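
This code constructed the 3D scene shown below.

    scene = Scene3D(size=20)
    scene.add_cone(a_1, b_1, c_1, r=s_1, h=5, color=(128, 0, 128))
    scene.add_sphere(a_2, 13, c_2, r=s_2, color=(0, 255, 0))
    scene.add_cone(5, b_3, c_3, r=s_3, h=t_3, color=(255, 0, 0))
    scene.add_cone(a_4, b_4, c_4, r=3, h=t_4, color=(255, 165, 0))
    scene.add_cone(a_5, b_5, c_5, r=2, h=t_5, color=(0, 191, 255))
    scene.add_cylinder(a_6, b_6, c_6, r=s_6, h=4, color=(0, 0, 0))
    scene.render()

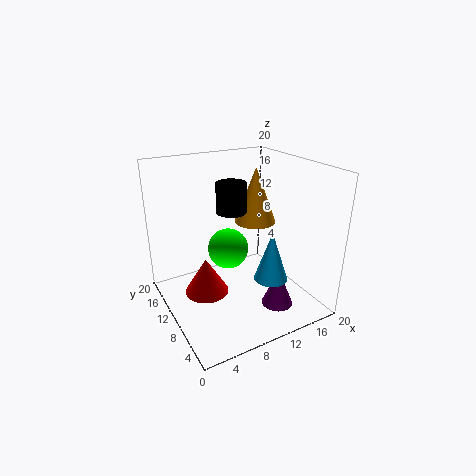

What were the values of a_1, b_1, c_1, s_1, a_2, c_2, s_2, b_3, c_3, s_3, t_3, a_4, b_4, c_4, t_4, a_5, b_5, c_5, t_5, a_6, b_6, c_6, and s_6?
a_1 = 12; b_1 = 3; c_1 = 3; s_1 = 2; a_2 = 10; c_2 = 7; s_2 = 3; b_3 = 10; c_3 = 3; s_3 = 3; t_3 = 5; a_4 = 14; b_4 = 12; c_4 = 11; t_4 = 8; a_5 = 10; b_5 = 2; c_5 = 8; t_5 = 6; a_6 = 9; b_6 = 10; c_6 = 14; s_6 = 2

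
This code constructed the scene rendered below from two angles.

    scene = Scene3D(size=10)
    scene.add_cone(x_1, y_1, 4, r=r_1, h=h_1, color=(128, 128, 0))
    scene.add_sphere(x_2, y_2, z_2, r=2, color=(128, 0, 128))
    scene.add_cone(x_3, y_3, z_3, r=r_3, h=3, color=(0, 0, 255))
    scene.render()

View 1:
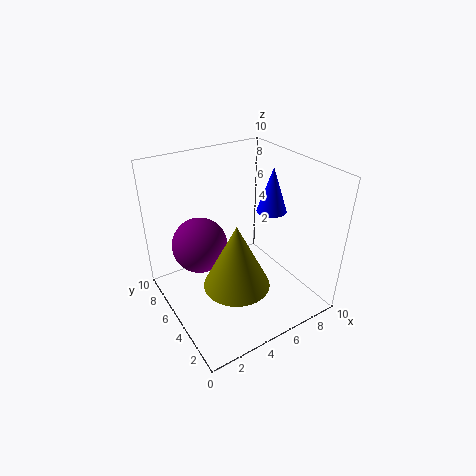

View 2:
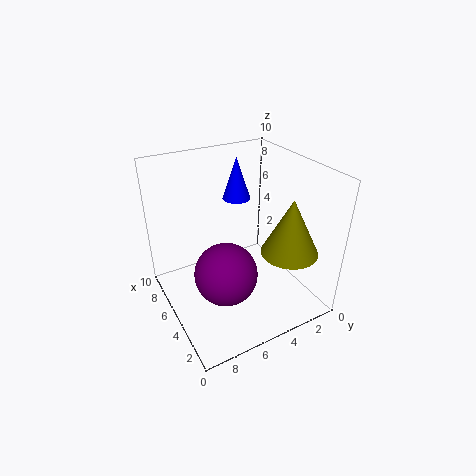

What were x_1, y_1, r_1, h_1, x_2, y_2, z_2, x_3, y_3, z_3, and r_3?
x_1 = 3, y_1 = 2, r_1 = 2, h_1 = 4, x_2 = 3, y_2 = 7, z_2 = 4, x_3 = 7, y_3 = 4, z_3 = 7, r_3 = 1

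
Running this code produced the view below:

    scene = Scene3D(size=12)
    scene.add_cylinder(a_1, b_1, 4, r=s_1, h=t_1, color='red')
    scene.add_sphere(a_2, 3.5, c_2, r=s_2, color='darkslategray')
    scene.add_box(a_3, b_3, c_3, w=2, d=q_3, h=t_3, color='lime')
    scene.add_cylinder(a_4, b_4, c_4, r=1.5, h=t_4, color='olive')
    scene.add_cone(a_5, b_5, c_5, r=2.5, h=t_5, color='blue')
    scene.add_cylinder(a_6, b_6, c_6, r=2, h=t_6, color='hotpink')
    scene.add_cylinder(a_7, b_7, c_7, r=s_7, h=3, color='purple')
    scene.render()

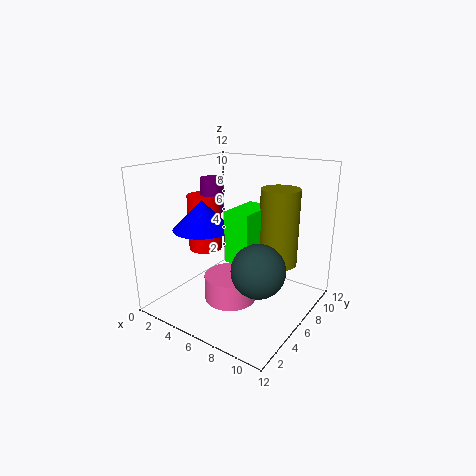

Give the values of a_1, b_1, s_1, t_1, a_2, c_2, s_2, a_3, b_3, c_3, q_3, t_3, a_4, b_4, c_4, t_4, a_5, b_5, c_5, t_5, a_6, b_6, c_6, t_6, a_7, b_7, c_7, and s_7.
a_1 = 2, b_1 = 6.5, s_1 = 1.5, t_1 = 5, a_2 = 9.5, c_2 = 5, s_2 = 2, a_3 = 6.5, b_3 = 3.5, c_3 = 5, q_3 = 3.5, t_3 = 4, a_4 = 9.5, b_4 = 6.5, c_4 = 4.5, t_4 = 6, a_5 = 3, b_5 = 5, c_5 = 6.5, t_5 = 2.5, a_6 = 7, b_6 = 3.5, c_6 = 2, t_6 = 2, a_7 = 2.5, b_7 = 7, c_7 = 7.5, s_7 = 1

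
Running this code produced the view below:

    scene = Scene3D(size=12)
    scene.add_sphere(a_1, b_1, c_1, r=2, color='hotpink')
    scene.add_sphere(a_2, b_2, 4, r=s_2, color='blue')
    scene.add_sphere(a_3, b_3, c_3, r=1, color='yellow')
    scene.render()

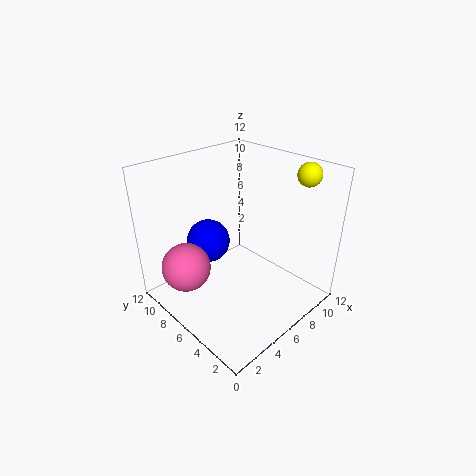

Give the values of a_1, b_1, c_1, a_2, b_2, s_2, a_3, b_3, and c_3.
a_1 = 2, b_1 = 8, c_1 = 4, a_2 = 6, b_2 = 10, s_2 = 2, a_3 = 11, b_3 = 3, c_3 = 11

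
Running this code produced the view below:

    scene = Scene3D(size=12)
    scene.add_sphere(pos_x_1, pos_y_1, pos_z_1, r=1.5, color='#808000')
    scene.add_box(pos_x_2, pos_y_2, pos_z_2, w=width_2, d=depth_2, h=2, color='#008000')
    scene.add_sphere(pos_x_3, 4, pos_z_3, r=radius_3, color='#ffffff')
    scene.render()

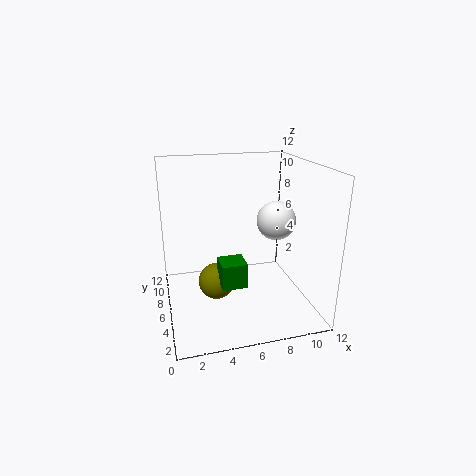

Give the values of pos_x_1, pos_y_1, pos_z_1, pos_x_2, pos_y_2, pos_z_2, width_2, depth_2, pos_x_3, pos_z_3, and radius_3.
pos_x_1 = 4
pos_y_1 = 5.5
pos_z_1 = 2.5
pos_x_2 = 4
pos_y_2 = 3
pos_z_2 = 3
width_2 = 2
depth_2 = 2
pos_x_3 = 8.5
pos_z_3 = 8
radius_3 = 1.5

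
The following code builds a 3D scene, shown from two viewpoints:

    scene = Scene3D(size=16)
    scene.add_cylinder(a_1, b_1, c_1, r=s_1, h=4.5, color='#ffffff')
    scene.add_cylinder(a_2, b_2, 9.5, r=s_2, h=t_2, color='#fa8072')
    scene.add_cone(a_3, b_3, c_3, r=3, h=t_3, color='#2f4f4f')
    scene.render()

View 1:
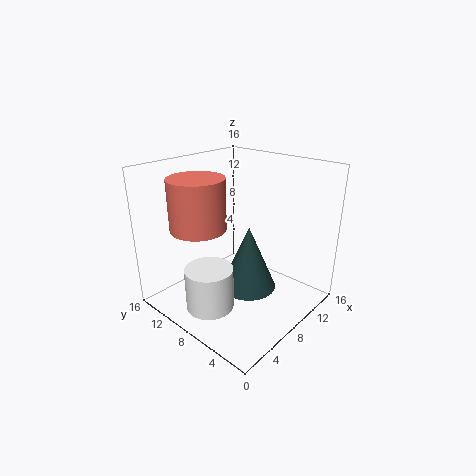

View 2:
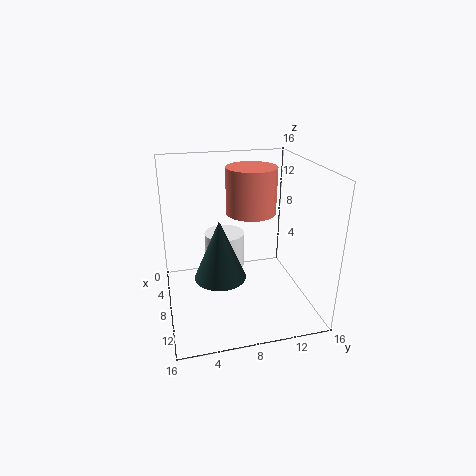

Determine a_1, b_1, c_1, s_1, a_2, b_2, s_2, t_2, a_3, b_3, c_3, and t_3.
a_1 = 3, b_1 = 7.5, c_1 = 2, s_1 = 2.5, a_2 = 4.5, b_2 = 10.5, s_2 = 3, t_2 = 5.5, a_3 = 7.5, b_3 = 6, c_3 = 3, t_3 = 7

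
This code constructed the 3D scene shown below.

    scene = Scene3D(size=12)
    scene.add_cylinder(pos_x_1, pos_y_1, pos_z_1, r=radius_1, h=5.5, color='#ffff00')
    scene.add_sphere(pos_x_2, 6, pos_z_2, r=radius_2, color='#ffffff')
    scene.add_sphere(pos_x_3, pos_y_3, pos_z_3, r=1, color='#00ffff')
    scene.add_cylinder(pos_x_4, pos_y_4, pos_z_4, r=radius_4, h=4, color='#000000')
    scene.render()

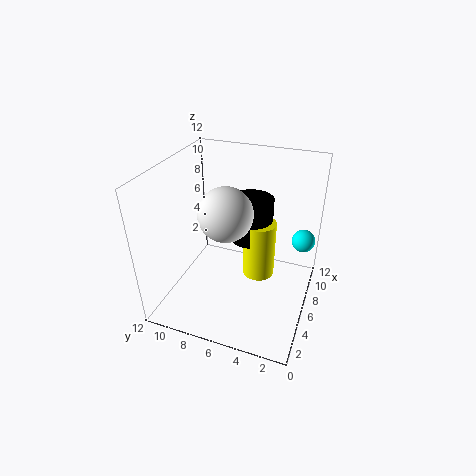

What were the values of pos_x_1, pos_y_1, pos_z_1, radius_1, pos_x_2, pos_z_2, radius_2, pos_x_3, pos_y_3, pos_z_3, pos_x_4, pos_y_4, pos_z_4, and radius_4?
pos_x_1 = 9
pos_y_1 = 5
pos_z_1 = 0.5
radius_1 = 1.5
pos_x_2 = 3.5
pos_z_2 = 9.5
radius_2 = 2
pos_x_3 = 9
pos_y_3 = 1
pos_z_3 = 5
pos_x_4 = 9.5
pos_y_4 = 6
pos_z_4 = 4
radius_4 = 2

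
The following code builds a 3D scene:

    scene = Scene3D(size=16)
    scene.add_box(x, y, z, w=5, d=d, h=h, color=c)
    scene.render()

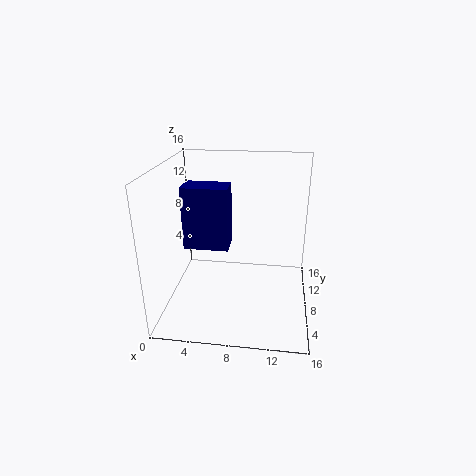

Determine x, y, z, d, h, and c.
x = 2
y = 7
z = 6.75
d = 3
h = 7
c = 'navy'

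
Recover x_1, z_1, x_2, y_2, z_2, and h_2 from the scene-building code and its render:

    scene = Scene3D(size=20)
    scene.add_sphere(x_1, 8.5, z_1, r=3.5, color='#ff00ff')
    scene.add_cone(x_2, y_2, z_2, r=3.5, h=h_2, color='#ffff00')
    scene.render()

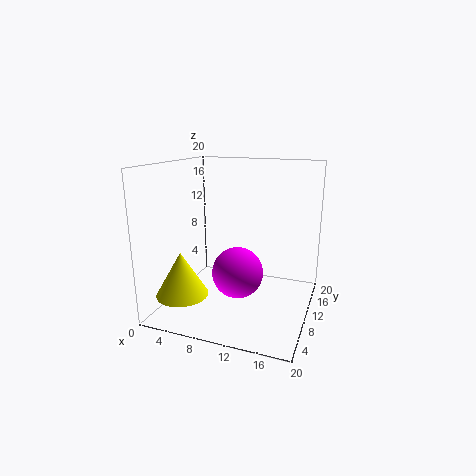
x_1 = 10.5
z_1 = 5.5
x_2 = 4
y_2 = 4.5
z_2 = 3
h_2 = 6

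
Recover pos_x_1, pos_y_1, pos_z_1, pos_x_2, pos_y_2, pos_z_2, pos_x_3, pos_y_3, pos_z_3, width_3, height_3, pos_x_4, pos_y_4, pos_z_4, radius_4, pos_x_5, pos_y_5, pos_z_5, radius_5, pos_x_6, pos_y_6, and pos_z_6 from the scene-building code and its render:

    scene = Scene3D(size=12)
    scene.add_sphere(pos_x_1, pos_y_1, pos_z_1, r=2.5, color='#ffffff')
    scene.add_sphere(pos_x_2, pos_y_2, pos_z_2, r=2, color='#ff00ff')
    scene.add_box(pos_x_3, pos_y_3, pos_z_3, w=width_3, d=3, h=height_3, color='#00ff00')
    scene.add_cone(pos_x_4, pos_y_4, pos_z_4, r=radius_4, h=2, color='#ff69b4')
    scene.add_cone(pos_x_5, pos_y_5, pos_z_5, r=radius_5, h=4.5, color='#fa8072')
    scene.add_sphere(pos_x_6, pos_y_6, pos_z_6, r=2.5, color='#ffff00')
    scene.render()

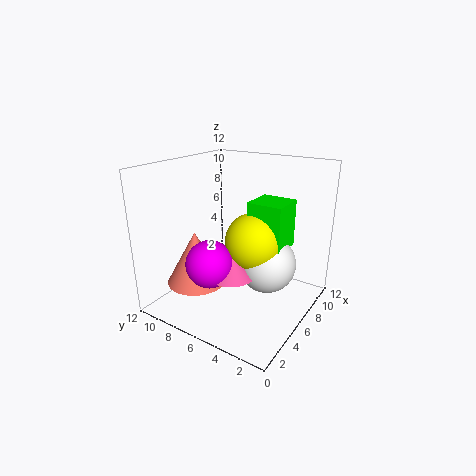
pos_x_1 = 7.5, pos_y_1 = 4, pos_z_1 = 3.5, pos_x_2 = 4, pos_y_2 = 7.5, pos_z_2 = 4, pos_x_3 = 6.5, pos_y_3 = 2.5, pos_z_3 = 5, width_3 = 3, height_3 = 4, pos_x_4 = 5, pos_y_4 = 6, pos_z_4 = 3, radius_4 = 2, pos_x_5 = 4, pos_y_5 = 9, pos_z_5 = 2, radius_5 = 2.5, pos_x_6 = 7, pos_y_6 = 5, pos_z_6 = 5.5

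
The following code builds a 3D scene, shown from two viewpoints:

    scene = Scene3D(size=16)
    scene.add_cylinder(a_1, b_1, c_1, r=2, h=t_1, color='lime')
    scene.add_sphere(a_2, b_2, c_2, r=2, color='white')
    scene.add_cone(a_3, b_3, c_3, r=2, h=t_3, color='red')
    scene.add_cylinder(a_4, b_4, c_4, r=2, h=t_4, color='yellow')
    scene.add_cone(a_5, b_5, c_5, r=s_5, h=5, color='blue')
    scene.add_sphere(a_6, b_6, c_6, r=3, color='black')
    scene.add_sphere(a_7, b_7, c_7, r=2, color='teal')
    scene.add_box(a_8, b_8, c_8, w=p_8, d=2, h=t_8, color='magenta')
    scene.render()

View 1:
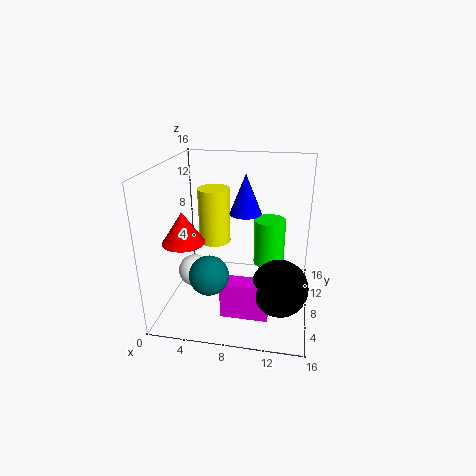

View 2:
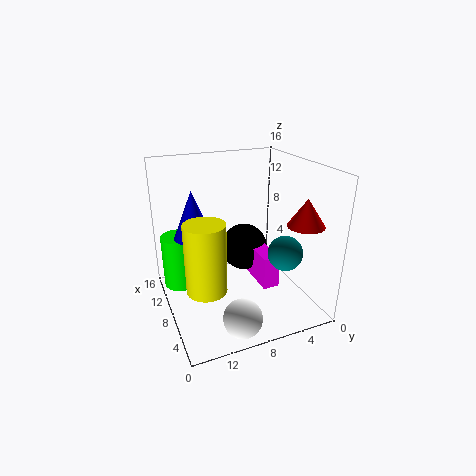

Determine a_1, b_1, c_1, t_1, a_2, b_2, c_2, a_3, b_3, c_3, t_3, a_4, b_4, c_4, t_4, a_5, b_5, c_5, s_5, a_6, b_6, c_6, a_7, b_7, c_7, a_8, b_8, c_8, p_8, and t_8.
a_1 = 11; b_1 = 14; c_1 = 2; t_1 = 6; a_2 = 2; b_2 = 10; c_2 = 2; a_3 = 4; b_3 = 2; c_3 = 10; t_3 = 3; a_4 = 4; b_4 = 13; c_4 = 5; t_4 = 7; a_5 = 8; b_5 = 13; c_5 = 9; s_5 = 2; a_6 = 13; b_6 = 5; c_6 = 4; a_7 = 6; b_7 = 3; c_7 = 6; a_8 = 7; b_8 = 3; c_8 = 1; p_8 = 5; t_8 = 4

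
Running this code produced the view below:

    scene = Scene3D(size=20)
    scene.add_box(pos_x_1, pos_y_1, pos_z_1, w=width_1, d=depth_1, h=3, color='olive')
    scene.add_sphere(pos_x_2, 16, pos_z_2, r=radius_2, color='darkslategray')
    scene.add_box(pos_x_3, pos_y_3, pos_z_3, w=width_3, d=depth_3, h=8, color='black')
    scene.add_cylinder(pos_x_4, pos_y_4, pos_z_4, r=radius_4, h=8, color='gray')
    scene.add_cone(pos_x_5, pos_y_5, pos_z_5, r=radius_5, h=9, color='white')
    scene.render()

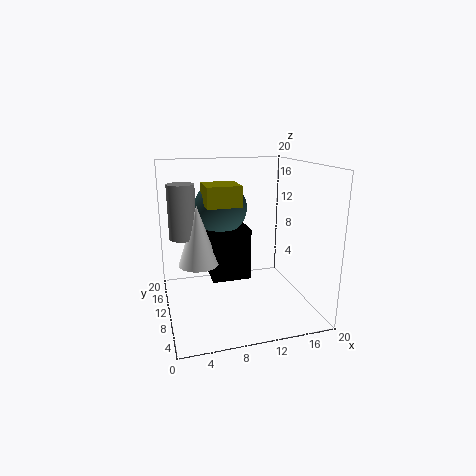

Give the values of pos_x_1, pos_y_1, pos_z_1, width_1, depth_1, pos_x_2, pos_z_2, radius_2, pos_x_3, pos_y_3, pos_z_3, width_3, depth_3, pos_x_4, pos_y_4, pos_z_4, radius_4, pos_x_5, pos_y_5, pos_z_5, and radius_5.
pos_x_1 = 6
pos_y_1 = 11
pos_z_1 = 14
width_1 = 5
depth_1 = 5
pos_x_2 = 9
pos_z_2 = 13
radius_2 = 4
pos_x_3 = 7
pos_y_3 = 13
pos_z_3 = 2
width_3 = 6
depth_3 = 5
pos_x_4 = 3
pos_y_4 = 15
pos_z_4 = 9
radius_4 = 2
pos_x_5 = 5
pos_y_5 = 14
pos_z_5 = 5
radius_5 = 3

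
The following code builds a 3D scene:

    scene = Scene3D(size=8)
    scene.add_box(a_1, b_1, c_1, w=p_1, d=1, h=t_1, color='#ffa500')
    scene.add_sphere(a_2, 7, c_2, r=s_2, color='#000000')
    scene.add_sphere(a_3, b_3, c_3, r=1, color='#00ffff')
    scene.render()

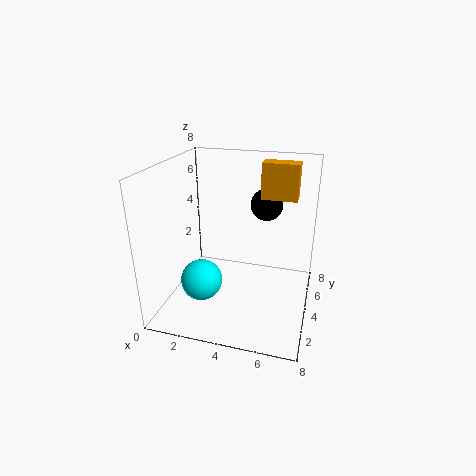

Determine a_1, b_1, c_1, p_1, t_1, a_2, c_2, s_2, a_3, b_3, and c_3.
a_1 = 5, b_1 = 5, c_1 = 6, p_1 = 2, t_1 = 2, a_2 = 5, c_2 = 5, s_2 = 1, a_3 = 3, b_3 = 1, c_3 = 3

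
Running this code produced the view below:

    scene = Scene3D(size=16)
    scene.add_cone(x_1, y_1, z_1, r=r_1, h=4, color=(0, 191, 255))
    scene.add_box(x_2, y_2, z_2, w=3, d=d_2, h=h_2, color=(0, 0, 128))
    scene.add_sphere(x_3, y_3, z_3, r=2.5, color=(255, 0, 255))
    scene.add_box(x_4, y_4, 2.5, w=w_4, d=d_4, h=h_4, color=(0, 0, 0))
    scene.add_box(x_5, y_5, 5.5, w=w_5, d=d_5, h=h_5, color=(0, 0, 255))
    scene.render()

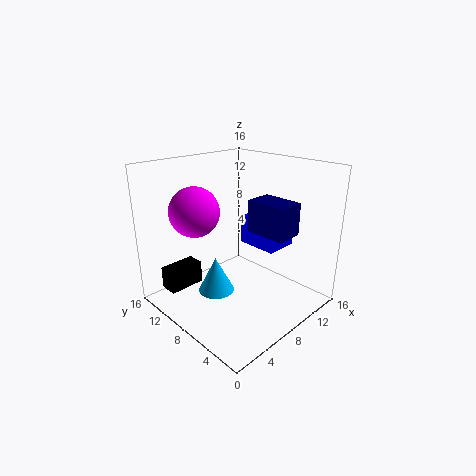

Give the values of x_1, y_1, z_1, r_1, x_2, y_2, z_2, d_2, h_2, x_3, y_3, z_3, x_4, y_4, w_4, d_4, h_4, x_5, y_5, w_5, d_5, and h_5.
x_1 = 5.5
y_1 = 9
z_1 = 2
r_1 = 2
x_2 = 8.5
y_2 = 2.5
z_2 = 9
d_2 = 4.5
h_2 = 3.5
x_3 = 3
y_3 = 9
z_3 = 12
x_4 = 1
y_4 = 11
w_4 = 4
d_4 = 2
h_4 = 2.5
x_5 = 11.5
y_5 = 6
w_5 = 4
d_5 = 5
h_5 = 3.5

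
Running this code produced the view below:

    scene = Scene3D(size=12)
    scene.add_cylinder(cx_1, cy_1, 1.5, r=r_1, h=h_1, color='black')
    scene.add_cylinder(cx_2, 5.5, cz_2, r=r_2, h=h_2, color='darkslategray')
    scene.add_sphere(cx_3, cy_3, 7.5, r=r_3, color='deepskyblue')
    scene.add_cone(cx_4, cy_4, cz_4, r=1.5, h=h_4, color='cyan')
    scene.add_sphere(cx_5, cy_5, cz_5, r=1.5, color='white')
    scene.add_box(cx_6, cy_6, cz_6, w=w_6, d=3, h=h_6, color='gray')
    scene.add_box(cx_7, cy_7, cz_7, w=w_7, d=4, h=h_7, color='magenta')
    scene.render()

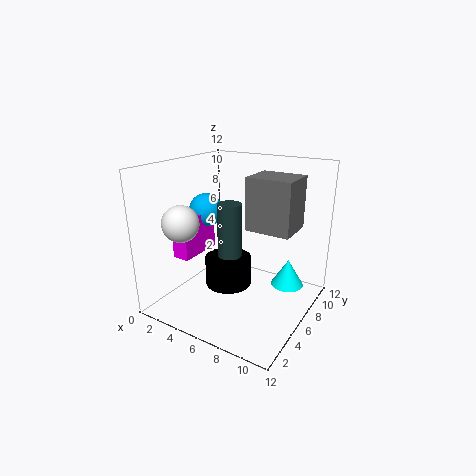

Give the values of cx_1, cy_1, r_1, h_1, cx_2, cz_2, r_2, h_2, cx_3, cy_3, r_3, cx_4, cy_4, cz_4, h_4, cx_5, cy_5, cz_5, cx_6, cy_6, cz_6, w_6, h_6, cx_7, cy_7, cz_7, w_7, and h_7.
cx_1 = 5, cy_1 = 6, r_1 = 2, h_1 = 2.5, cx_2 = 5.5, cz_2 = 4.5, r_2 = 1, h_2 = 4.5, cx_3 = 2, cy_3 = 7, r_3 = 1.5, cx_4 = 9, cy_4 = 10, cz_4 = 0.5, h_4 = 2.5, cx_5 = 2.5, cy_5 = 3, cz_5 = 7.5, cx_6 = 7.5, cy_6 = 4.5, cz_6 = 7.5, w_6 = 3.5, h_6 = 4, cx_7 = 1, cy_7 = 3.5, cz_7 = 4, w_7 = 1.5, h_7 = 3.5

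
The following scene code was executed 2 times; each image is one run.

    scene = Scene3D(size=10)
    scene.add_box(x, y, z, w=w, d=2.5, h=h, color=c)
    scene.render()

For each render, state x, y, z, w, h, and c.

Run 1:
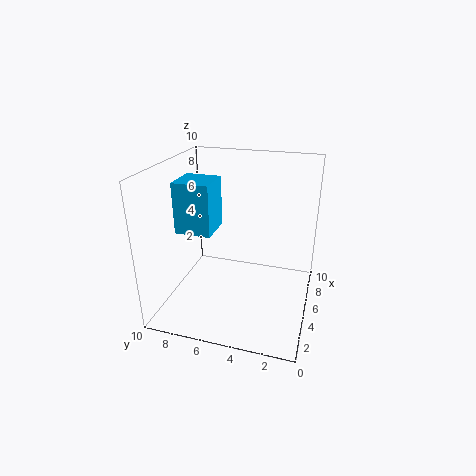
x = 3.5
y = 6.5
z = 5.5
w = 2.5
h = 3.5
c = 'deepskyblue'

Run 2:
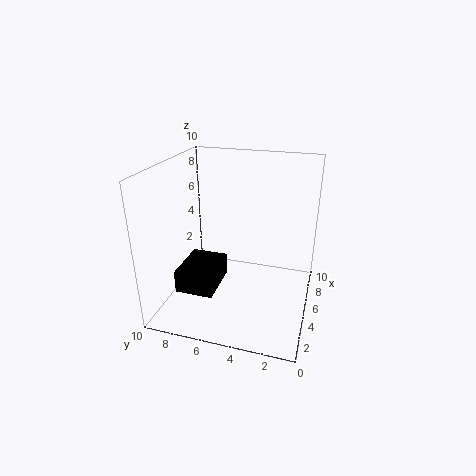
x = 1.5
y = 5.75
z = 2.25
w = 3.25
h = 1.5
c = 'black'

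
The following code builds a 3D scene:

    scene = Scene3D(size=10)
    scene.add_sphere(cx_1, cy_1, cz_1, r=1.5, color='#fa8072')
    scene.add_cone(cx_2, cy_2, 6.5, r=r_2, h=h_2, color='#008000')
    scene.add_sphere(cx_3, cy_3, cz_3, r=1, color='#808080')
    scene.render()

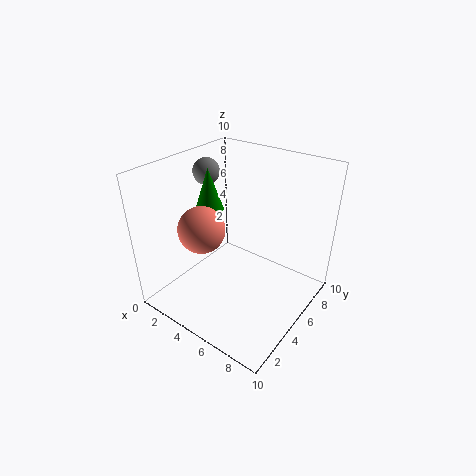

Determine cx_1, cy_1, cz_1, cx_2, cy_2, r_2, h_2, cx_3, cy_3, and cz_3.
cx_1 = 4
cy_1 = 2.5
cz_1 = 6.5
cx_2 = 2.5
cy_2 = 5
r_2 = 1
h_2 = 3
cx_3 = 1
cy_3 = 6.5
cz_3 = 8.5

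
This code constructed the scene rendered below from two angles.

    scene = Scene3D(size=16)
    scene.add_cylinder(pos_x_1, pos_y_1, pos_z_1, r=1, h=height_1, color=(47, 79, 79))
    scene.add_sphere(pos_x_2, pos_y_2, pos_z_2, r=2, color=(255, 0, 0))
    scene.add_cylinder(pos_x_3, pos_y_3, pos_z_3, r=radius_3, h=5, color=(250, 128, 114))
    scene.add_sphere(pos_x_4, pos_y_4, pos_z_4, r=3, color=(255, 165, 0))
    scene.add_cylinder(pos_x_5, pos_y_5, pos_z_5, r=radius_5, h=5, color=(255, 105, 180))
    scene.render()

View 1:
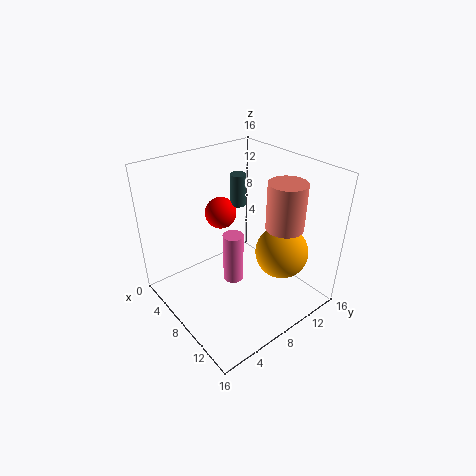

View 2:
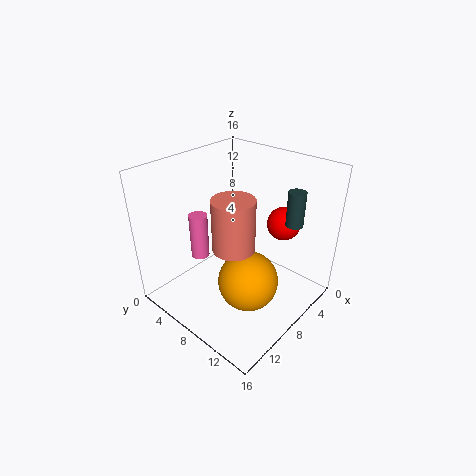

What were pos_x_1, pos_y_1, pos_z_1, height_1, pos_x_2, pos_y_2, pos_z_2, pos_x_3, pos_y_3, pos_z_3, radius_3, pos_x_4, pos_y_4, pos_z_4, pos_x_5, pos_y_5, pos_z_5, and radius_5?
pos_x_1 = 3
pos_y_1 = 12
pos_z_1 = 9
height_1 = 4
pos_x_2 = 2
pos_y_2 = 10
pos_z_2 = 8
pos_x_3 = 12
pos_y_3 = 11
pos_z_3 = 10
radius_3 = 2
pos_x_4 = 11
pos_y_4 = 12
pos_z_4 = 6
pos_x_5 = 11
pos_y_5 = 5
pos_z_5 = 6
radius_5 = 1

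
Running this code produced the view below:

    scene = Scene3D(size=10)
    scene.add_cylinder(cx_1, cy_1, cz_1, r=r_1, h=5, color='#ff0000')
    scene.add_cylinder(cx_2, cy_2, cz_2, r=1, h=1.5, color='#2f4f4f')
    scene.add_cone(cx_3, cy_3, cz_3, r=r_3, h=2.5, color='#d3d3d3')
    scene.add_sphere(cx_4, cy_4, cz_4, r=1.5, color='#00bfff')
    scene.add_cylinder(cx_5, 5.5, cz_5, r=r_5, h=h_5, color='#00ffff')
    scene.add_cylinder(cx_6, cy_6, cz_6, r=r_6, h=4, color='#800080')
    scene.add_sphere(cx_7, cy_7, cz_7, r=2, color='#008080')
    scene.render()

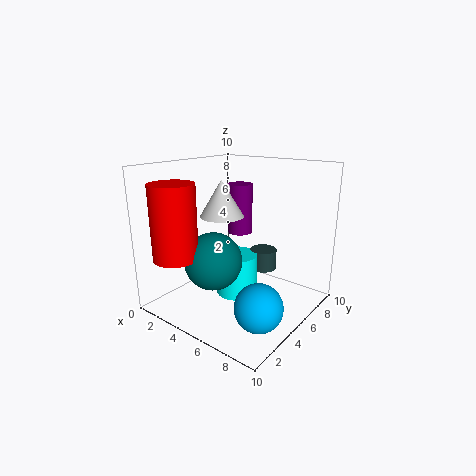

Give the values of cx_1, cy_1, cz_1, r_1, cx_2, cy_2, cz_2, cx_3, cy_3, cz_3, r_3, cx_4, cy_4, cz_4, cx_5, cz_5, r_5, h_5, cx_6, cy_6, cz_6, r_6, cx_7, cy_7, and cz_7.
cx_1 = 2.5; cy_1 = 1.5; cz_1 = 4; r_1 = 1.5; cx_2 = 5.5; cy_2 = 7.5; cz_2 = 2; cx_3 = 4; cy_3 = 4.5; cz_3 = 6.5; r_3 = 1.5; cx_4 = 8.5; cy_4 = 2.5; cz_4 = 2; cx_5 = 4.5; cz_5 = 0.5; r_5 = 1.5; h_5 = 3; cx_6 = 2.5; cy_6 = 8.5; cz_6 = 4; r_6 = 1; cx_7 = 4; cy_7 = 3.5; cz_7 = 3.5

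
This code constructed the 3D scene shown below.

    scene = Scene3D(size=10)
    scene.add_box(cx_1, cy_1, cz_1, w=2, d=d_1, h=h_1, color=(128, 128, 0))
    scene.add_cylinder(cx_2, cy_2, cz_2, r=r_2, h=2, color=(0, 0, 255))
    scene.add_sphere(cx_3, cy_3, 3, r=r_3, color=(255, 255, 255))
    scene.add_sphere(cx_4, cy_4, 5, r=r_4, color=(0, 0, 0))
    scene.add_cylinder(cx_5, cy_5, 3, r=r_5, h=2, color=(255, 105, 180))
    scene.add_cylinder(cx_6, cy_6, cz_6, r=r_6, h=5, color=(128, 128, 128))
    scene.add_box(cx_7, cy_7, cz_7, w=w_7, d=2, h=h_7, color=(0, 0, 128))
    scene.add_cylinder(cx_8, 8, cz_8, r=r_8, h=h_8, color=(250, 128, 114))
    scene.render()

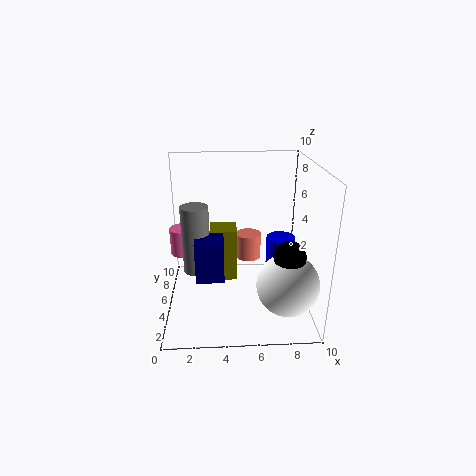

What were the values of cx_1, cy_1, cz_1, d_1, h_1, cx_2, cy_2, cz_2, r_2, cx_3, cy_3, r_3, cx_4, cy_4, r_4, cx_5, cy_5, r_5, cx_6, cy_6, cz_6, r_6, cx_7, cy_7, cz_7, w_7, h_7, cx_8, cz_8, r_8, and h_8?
cx_1 = 3, cy_1 = 6, cz_1 = 1, d_1 = 2, h_1 = 4, cx_2 = 8, cy_2 = 5, cz_2 = 3, r_2 = 1, cx_3 = 8, cy_3 = 2, r_3 = 2, cx_4 = 8, cy_4 = 2, r_4 = 1, cx_5 = 1, cy_5 = 7, r_5 = 1, cx_6 = 2, cy_6 = 6, cz_6 = 2, r_6 = 1, cx_7 = 2, cy_7 = 4, cz_7 = 2, w_7 = 2, h_7 = 3, cx_8 = 6, cz_8 = 2, r_8 = 1, h_8 = 2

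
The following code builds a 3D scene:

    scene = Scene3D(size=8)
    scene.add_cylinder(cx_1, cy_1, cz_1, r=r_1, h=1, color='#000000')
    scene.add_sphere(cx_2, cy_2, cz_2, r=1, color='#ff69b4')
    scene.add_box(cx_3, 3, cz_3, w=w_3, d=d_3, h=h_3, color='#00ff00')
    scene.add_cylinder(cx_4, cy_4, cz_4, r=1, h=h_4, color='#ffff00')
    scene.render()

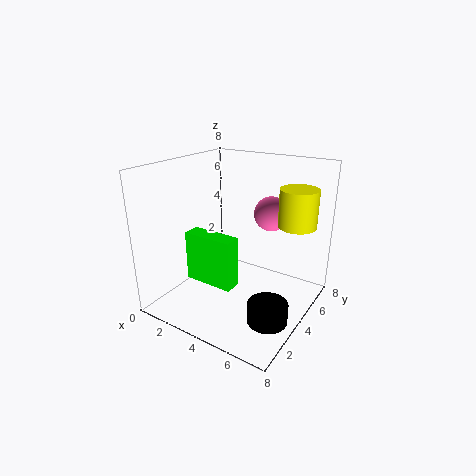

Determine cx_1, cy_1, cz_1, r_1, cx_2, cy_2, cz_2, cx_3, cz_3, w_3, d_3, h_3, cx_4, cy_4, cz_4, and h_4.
cx_1 = 7; cy_1 = 2; cz_1 = 1; r_1 = 1; cx_2 = 5; cy_2 = 6; cz_2 = 5; cx_3 = 1; cz_3 = 1; w_3 = 3; d_3 = 1; h_3 = 3; cx_4 = 7; cy_4 = 5; cz_4 = 5; h_4 = 2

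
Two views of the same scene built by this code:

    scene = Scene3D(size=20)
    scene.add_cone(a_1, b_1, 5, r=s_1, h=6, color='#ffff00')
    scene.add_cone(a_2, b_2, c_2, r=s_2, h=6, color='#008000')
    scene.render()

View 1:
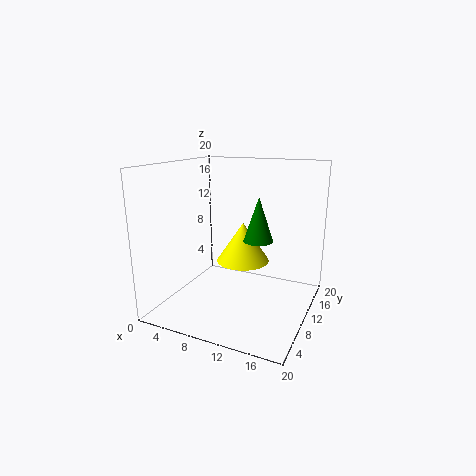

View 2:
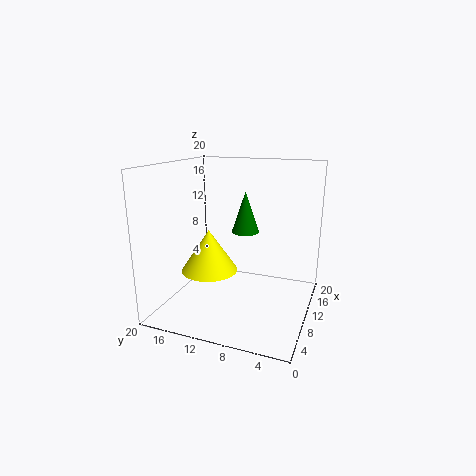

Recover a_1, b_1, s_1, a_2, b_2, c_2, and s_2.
a_1 = 9, b_1 = 14, s_1 = 4, a_2 = 13, b_2 = 10, c_2 = 10, s_2 = 2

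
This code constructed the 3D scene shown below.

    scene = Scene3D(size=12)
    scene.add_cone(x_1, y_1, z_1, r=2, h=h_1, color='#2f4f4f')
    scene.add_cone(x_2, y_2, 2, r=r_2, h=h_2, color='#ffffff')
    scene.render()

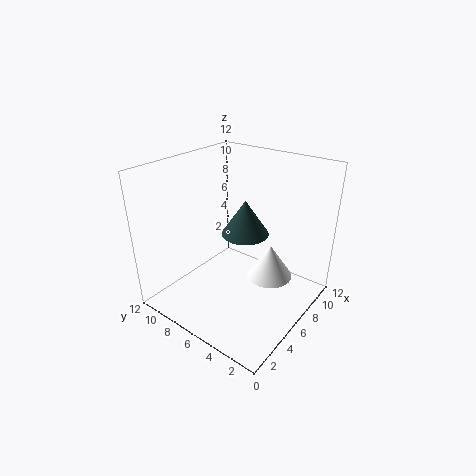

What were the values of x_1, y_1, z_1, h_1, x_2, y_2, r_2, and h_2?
x_1 = 7, y_1 = 6, z_1 = 6, h_1 = 3, x_2 = 8, y_2 = 4, r_2 = 2, h_2 = 3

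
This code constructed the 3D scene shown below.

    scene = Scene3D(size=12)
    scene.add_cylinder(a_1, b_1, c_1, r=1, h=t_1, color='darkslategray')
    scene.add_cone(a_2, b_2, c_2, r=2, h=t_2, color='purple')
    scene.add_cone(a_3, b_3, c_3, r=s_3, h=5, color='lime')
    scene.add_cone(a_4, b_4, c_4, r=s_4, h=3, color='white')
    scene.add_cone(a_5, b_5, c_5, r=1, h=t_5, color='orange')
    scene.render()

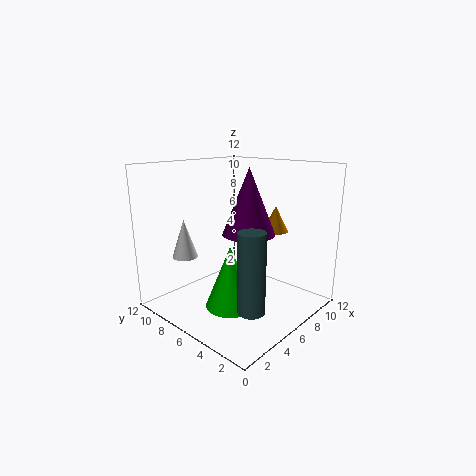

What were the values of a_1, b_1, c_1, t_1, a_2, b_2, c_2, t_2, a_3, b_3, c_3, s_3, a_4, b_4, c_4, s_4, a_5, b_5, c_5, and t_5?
a_1 = 3
b_1 = 2
c_1 = 2
t_1 = 6
a_2 = 5
b_2 = 4
c_2 = 7
t_2 = 5
a_3 = 4
b_3 = 5
c_3 = 1
s_3 = 2
a_4 = 2
b_4 = 8
c_4 = 5
s_4 = 1
a_5 = 7
b_5 = 3
c_5 = 7
t_5 = 2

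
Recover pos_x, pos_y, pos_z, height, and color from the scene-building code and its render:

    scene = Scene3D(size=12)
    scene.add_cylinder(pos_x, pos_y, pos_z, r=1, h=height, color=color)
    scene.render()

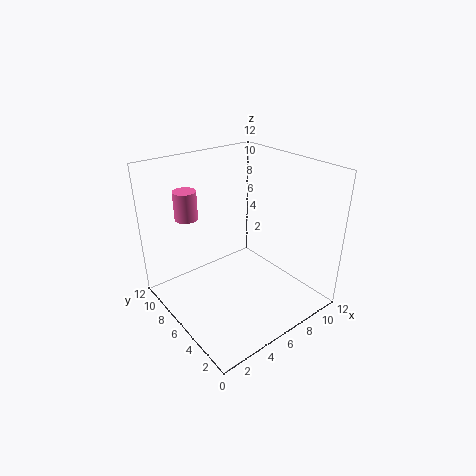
pos_x = 3.5; pos_y = 10; pos_z = 7; height = 2.5; color = 'hotpink'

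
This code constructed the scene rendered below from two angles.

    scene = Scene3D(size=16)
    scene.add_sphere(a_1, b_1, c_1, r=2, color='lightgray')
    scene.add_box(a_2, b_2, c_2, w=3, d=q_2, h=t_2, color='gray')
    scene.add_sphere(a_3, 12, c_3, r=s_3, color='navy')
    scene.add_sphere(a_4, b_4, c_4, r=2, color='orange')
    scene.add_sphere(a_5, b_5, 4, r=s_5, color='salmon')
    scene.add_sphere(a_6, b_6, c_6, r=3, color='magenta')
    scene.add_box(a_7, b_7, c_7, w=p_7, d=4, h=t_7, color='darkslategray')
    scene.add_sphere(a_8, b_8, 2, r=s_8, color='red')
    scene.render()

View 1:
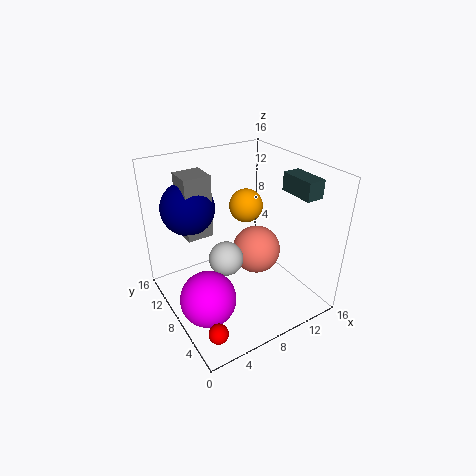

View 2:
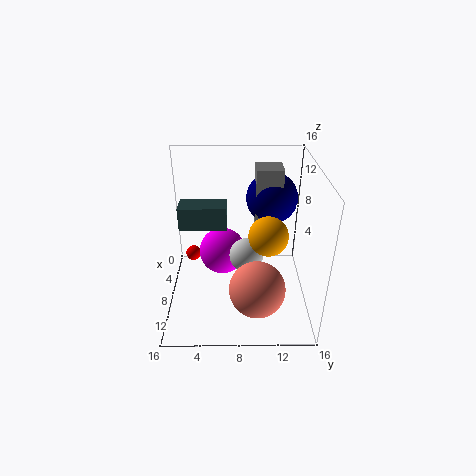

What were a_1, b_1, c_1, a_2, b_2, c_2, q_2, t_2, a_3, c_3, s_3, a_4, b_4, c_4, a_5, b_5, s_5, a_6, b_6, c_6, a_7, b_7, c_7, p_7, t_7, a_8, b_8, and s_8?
a_1 = 7; b_1 = 9; c_1 = 5; a_2 = 3; b_2 = 10; c_2 = 8; q_2 = 3; t_2 = 7; a_3 = 4; c_3 = 11; s_3 = 3; a_4 = 11; b_4 = 11; c_4 = 10; a_5 = 12; b_5 = 10; s_5 = 3; a_6 = 3; b_6 = 6; c_6 = 3; a_7 = 13; b_7 = 3; c_7 = 13; p_7 = 2; t_7 = 2; a_8 = 2; b_8 = 2; s_8 = 1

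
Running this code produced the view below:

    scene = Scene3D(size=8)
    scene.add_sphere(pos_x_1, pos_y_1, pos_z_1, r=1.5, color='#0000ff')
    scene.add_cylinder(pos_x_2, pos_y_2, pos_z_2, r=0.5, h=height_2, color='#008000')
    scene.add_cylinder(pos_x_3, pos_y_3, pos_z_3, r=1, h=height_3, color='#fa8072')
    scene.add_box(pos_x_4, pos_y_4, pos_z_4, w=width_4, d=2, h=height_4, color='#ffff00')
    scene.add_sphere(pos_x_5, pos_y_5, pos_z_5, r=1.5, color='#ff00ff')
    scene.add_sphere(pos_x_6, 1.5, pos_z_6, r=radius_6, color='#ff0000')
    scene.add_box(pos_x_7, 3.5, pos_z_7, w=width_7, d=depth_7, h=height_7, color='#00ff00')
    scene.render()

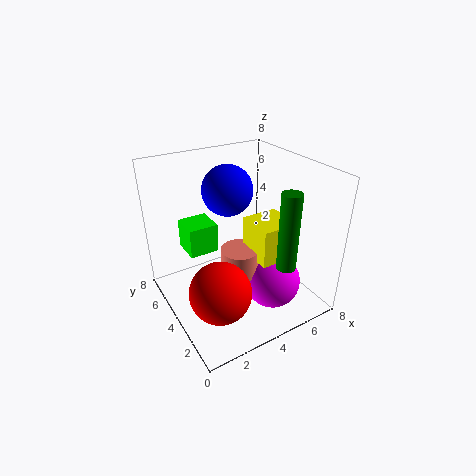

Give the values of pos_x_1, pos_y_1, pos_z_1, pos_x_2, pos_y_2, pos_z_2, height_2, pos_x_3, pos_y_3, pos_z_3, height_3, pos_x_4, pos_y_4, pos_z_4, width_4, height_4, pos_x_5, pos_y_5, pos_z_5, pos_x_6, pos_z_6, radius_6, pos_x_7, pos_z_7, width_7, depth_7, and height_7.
pos_x_1 = 4.5; pos_y_1 = 6; pos_z_1 = 6; pos_x_2 = 5; pos_y_2 = 1; pos_z_2 = 3.5; height_2 = 4; pos_x_3 = 3.5; pos_y_3 = 3; pos_z_3 = 2.5; height_3 = 1.5; pos_x_4 = 4; pos_y_4 = 1.5; pos_z_4 = 3.5; width_4 = 2; height_4 = 2; pos_x_5 = 5; pos_y_5 = 2; pos_z_5 = 2; pos_x_6 = 1.5; pos_z_6 = 3; radius_6 = 1.5; pos_x_7 = 1; pos_z_7 = 4; width_7 = 1.5; depth_7 = 1.5; height_7 = 1.5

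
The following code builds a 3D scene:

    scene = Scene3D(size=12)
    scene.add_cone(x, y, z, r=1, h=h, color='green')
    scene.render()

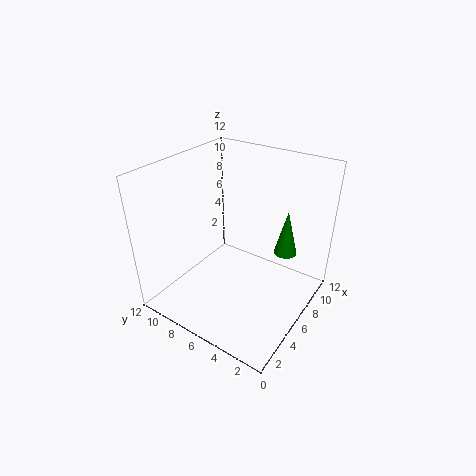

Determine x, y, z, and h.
x = 9, y = 3, z = 4, h = 4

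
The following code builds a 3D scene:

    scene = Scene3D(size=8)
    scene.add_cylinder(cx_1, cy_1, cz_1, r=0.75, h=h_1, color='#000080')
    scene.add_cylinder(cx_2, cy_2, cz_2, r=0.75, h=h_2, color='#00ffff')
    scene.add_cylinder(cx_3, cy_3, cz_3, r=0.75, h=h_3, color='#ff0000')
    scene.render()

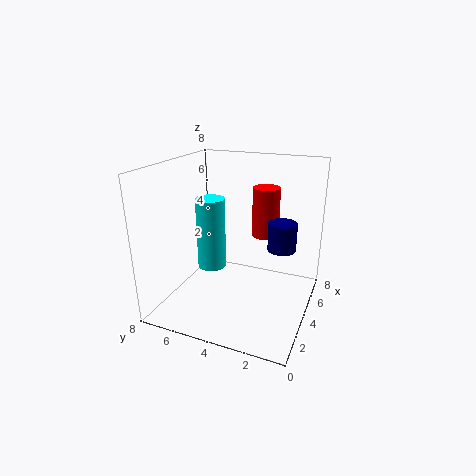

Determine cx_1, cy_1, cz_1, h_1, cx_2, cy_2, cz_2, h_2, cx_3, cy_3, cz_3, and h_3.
cx_1 = 4, cy_1 = 1.5, cz_1 = 3.75, h_1 = 1.5, cx_2 = 2.75, cy_2 = 5, cz_2 = 2.75, h_2 = 3.75, cx_3 = 5, cy_3 = 2.75, cz_3 = 4, h_3 = 2.75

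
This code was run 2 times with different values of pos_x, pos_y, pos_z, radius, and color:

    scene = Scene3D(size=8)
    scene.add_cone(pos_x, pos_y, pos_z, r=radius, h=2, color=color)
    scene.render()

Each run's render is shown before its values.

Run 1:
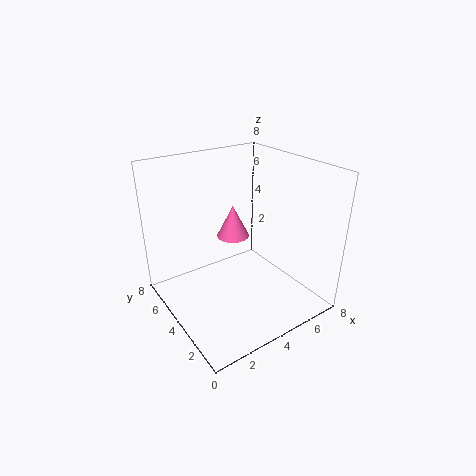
pos_x = 5
pos_y = 6
pos_z = 3
radius = 1
color = 'hotpink'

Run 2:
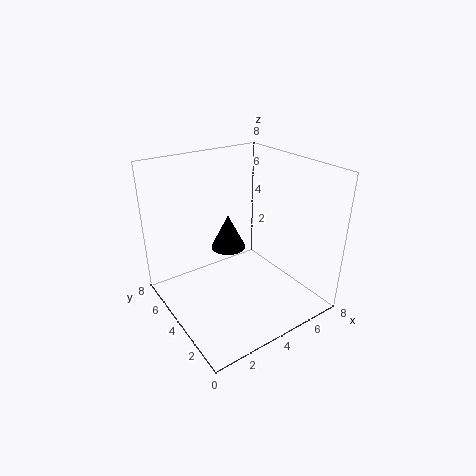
pos_x = 4
pos_y = 5
pos_z = 3
radius = 1
color = 'black'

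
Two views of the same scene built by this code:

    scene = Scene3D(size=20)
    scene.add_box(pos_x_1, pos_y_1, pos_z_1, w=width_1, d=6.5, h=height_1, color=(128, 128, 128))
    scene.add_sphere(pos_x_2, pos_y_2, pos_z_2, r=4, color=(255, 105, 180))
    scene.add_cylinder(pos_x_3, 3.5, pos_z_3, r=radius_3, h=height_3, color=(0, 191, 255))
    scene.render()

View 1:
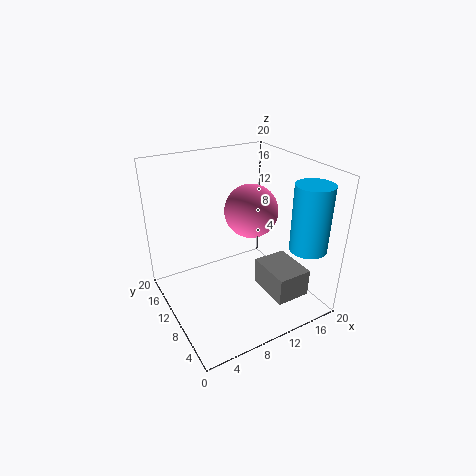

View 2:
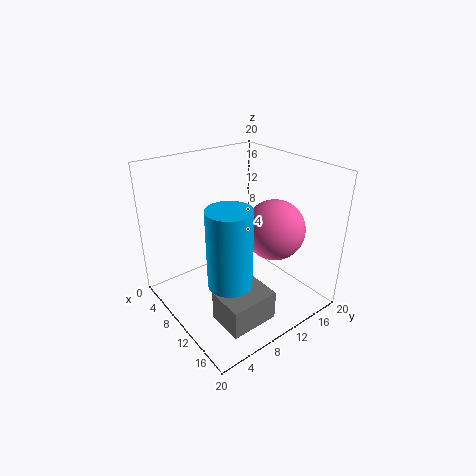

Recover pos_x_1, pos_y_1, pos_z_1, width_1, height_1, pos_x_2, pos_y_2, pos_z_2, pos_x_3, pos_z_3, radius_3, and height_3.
pos_x_1 = 13, pos_y_1 = 3.5, pos_z_1 = 1.5, width_1 = 5, height_1 = 4, pos_x_2 = 14, pos_y_2 = 13, pos_z_2 = 12, pos_x_3 = 17, pos_z_3 = 9.5, radius_3 = 2.5, height_3 = 9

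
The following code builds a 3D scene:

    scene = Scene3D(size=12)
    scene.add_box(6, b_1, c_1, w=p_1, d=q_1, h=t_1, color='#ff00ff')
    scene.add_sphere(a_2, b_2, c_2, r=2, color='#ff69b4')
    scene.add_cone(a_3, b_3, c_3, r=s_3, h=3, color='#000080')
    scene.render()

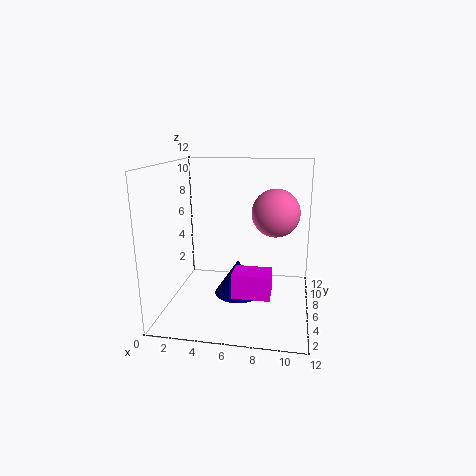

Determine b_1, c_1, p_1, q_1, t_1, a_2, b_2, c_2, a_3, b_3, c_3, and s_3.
b_1 = 3
c_1 = 2
p_1 = 3
q_1 = 2
t_1 = 2
a_2 = 9
b_2 = 7
c_2 = 8
a_3 = 6
b_3 = 6
c_3 = 1
s_3 = 2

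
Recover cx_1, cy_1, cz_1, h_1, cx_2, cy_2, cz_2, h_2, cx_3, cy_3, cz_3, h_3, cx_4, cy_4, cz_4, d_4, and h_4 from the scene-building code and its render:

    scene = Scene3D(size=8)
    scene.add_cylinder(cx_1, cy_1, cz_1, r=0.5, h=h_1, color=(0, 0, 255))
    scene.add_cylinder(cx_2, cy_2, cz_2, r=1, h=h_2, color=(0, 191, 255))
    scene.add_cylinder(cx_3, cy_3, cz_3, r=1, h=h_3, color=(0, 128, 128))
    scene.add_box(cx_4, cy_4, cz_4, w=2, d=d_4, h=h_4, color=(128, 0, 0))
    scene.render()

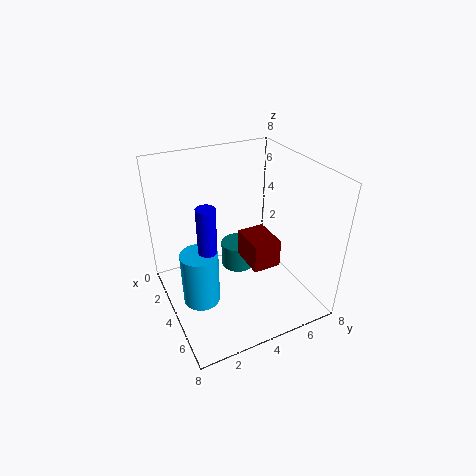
cx_1 = 4.5; cy_1 = 2; cz_1 = 3; h_1 = 3.5; cx_2 = 4.5; cy_2 = 1.5; cz_2 = 1; h_2 = 3; cx_3 = 3; cy_3 = 4.5; cz_3 = 1.5; h_3 = 1.5; cx_4 = 4; cy_4 = 4; cz_4 = 3; d_4 = 1.5; h_4 = 1.5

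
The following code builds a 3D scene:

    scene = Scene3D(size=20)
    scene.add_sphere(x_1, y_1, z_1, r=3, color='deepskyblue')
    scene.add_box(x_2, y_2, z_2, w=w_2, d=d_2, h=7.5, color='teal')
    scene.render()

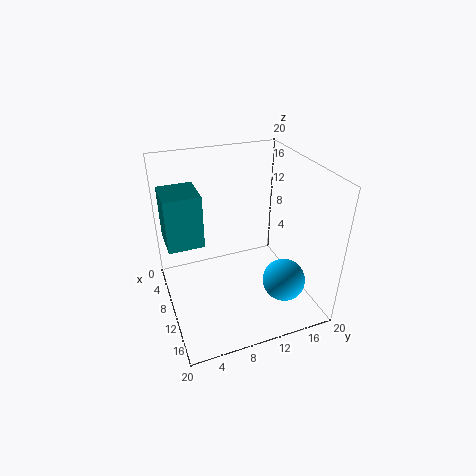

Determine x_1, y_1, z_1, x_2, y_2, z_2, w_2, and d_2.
x_1 = 14; y_1 = 15.5; z_1 = 4; x_2 = 3.5; y_2 = 0.5; z_2 = 9; w_2 = 5.5; d_2 = 5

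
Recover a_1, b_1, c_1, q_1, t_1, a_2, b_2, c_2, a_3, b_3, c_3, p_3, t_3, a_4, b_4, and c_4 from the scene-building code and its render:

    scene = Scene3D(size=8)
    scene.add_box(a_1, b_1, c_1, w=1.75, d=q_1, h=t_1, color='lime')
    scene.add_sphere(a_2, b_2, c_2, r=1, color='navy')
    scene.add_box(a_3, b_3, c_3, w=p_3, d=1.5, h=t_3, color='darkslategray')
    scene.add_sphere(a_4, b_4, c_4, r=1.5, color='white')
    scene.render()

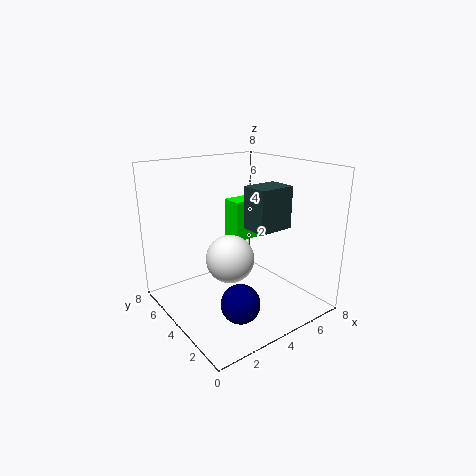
a_1 = 5
b_1 = 5.5
c_1 = 3
q_1 = 1.25
t_1 = 2.5
a_2 = 2.5
b_2 = 1.75
c_2 = 1.5
a_3 = 4
b_3 = 2
c_3 = 4.75
p_3 = 2
t_3 = 2.25
a_4 = 4.5
b_4 = 5.5
c_4 = 2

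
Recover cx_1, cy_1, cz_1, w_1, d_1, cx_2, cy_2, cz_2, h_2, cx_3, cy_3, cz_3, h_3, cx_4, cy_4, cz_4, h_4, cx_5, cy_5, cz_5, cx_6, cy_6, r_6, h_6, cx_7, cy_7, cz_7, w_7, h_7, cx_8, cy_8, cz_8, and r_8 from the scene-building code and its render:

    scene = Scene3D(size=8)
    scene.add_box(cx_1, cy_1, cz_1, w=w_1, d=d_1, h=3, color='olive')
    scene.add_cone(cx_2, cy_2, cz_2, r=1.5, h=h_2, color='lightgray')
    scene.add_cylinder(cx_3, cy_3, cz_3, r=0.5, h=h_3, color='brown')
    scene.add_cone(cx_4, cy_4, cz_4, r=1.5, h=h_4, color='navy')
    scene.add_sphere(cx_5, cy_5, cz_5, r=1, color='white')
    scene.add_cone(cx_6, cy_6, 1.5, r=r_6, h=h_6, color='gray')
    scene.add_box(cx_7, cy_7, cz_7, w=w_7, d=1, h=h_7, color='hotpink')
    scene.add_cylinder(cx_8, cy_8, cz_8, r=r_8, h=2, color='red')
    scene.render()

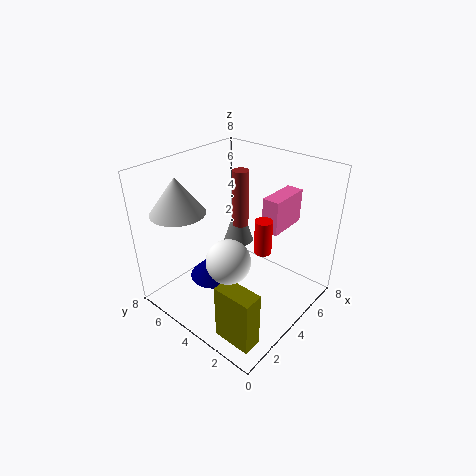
cx_1 = 0.5
cy_1 = 0.5
cz_1 = 0.5
w_1 = 1
d_1 = 2
cx_2 = 2
cy_2 = 6.5
cz_2 = 5.5
h_2 = 2
cx_3 = 6
cy_3 = 5.5
cz_3 = 3.5
h_3 = 3.5
cx_4 = 4
cy_4 = 6
cz_4 = 0.5
h_4 = 1.5
cx_5 = 1
cy_5 = 2
cz_5 = 5
cx_6 = 7
cy_6 = 6.5
r_6 = 1
h_6 = 3
cx_7 = 5.5
cy_7 = 2.5
cz_7 = 4
w_7 = 2.5
h_7 = 2
cx_8 = 5
cy_8 = 3
cz_8 = 3
r_8 = 0.5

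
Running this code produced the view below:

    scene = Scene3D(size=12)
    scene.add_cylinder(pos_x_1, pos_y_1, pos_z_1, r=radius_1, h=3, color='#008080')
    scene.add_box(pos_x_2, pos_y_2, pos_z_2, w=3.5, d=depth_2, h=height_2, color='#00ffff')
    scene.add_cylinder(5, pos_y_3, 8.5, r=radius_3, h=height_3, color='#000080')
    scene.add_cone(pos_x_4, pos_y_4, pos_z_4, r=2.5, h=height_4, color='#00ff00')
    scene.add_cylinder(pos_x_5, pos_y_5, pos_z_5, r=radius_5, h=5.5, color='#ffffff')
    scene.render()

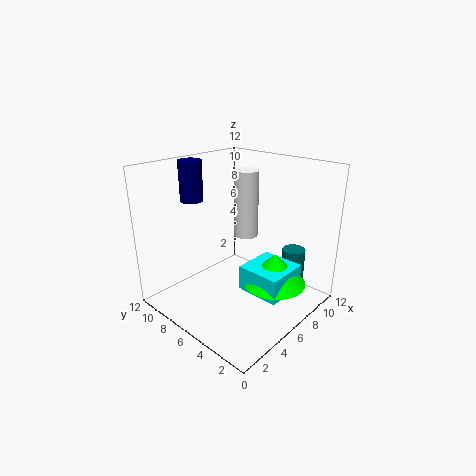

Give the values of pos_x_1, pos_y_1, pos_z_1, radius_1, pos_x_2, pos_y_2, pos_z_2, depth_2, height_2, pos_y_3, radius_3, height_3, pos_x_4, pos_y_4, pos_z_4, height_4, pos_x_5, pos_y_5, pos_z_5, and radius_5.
pos_x_1 = 10, pos_y_1 = 3, pos_z_1 = 1.5, radius_1 = 1, pos_x_2 = 4.5, pos_y_2 = 1, pos_z_2 = 2.5, depth_2 = 3.5, height_2 = 2, pos_y_3 = 10.5, radius_3 = 1, height_3 = 3.5, pos_x_4 = 6.5, pos_y_4 = 2.5, pos_z_4 = 3, height_4 = 2.5, pos_x_5 = 7, pos_y_5 = 6, pos_z_5 = 6, radius_5 = 1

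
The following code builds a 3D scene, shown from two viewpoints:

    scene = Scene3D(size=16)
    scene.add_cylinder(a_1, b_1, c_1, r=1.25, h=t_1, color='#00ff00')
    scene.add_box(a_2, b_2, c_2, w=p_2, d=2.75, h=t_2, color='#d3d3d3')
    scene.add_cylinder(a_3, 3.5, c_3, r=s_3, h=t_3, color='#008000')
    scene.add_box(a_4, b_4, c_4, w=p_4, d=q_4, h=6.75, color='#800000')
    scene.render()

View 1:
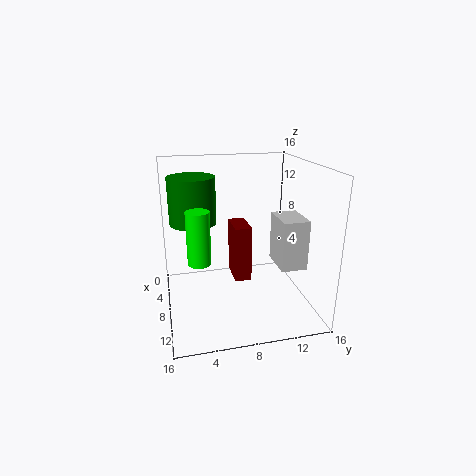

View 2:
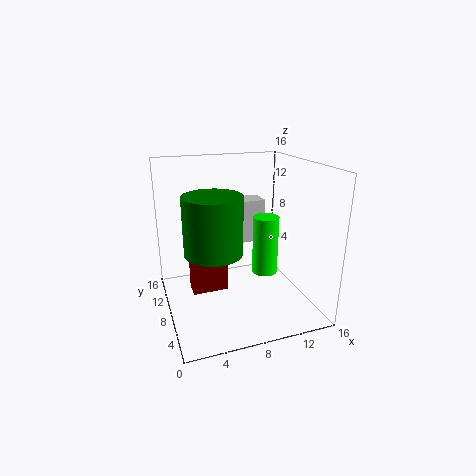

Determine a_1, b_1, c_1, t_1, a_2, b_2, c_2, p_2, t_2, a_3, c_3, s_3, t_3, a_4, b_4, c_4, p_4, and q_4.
a_1 = 9.25; b_1 = 3.5; c_1 = 6; t_1 = 5.75; a_2 = 8.75; b_2 = 11.5; c_2 = 5.75; p_2 = 4; t_2 = 5.25; a_3 = 4; c_3 = 8.75; s_3 = 2.75; t_3 = 5.5; a_4 = 2.75; b_4 = 8; c_4 = 1.75; p_4 = 4; q_4 = 2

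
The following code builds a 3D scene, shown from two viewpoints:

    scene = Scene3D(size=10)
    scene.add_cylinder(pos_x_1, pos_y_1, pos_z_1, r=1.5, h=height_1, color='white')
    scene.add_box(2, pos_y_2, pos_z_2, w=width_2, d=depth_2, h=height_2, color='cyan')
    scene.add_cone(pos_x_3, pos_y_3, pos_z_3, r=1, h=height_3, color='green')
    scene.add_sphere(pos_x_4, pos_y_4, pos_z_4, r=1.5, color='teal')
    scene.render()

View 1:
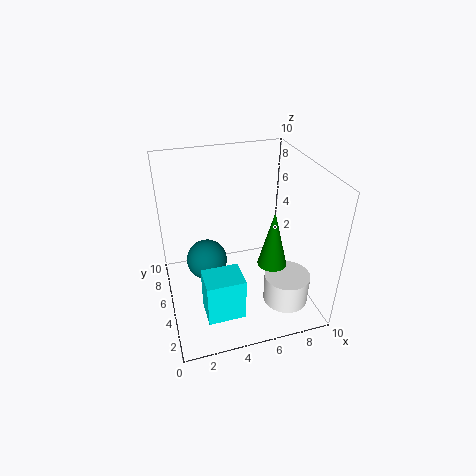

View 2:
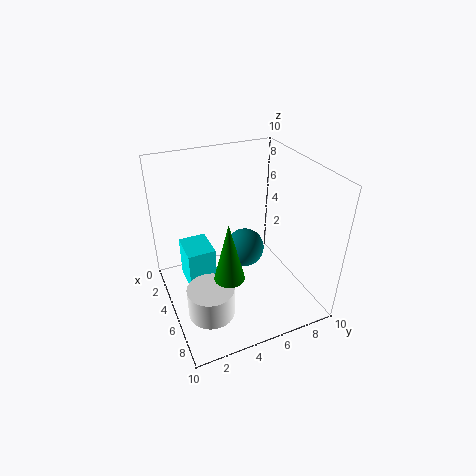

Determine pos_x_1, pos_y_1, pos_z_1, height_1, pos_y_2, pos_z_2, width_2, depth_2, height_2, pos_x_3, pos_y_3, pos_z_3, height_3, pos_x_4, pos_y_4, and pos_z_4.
pos_x_1 = 7.5, pos_y_1 = 2, pos_z_1 = 1.5, height_1 = 2, pos_y_2 = 1.5, pos_z_2 = 1, width_2 = 2.5, depth_2 = 2, height_2 = 3, pos_x_3 = 7, pos_y_3 = 3.5, pos_z_3 = 3.5, height_3 = 4, pos_x_4 = 3, pos_y_4 = 6.5, pos_z_4 = 2.5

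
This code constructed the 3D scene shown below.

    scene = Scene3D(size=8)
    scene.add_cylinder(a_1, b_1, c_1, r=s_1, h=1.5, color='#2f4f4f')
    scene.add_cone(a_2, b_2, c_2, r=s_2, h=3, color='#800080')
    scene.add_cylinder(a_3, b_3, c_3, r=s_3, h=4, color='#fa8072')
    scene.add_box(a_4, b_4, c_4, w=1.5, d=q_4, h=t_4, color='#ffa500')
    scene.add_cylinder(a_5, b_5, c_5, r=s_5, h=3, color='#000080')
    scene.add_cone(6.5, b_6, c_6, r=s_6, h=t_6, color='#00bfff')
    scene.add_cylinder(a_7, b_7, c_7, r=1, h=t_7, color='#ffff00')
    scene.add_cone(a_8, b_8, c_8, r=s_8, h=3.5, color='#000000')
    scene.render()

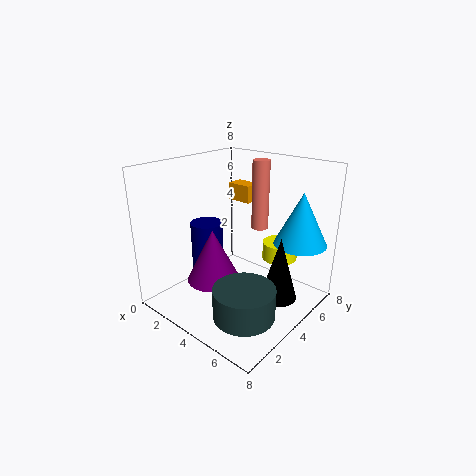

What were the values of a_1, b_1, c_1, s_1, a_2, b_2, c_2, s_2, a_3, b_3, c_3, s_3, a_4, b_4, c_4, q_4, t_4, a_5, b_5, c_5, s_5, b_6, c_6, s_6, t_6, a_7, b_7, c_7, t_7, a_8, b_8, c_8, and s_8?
a_1 = 6.5, b_1 = 1.5, c_1 = 1.5, s_1 = 1.5, a_2 = 3, b_2 = 3, c_2 = 1.5, s_2 = 1.5, a_3 = 4, b_3 = 6, c_3 = 4, s_3 = 0.5, a_4 = 2, b_4 = 5.5, c_4 = 5.5, q_4 = 1, t_4 = 1, a_5 = 1, b_5 = 4.5, c_5 = 1, s_5 = 1, b_6 = 6.5, c_6 = 3.5, s_6 = 1.5, t_6 = 3, a_7 = 5.5, b_7 = 6, c_7 = 2.5, t_7 = 1, a_8 = 6.5, b_8 = 4.5, c_8 = 1, s_8 = 1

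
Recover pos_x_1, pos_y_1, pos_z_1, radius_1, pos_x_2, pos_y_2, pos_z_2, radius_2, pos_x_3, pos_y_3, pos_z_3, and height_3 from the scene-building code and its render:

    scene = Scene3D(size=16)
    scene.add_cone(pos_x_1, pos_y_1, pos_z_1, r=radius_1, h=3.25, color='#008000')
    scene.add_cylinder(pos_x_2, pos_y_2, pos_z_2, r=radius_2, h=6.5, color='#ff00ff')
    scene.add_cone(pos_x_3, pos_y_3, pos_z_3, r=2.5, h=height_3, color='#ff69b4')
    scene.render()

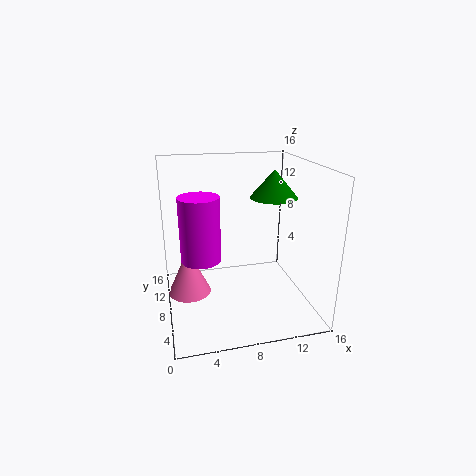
pos_x_1 = 12.75, pos_y_1 = 10, pos_z_1 = 11.75, radius_1 = 2.75, pos_x_2 = 3.5, pos_y_2 = 5.25, pos_z_2 = 7.25, radius_2 = 2, pos_x_3 = 2.5, pos_y_3 = 10, pos_z_3 = 0.75, height_3 = 5.5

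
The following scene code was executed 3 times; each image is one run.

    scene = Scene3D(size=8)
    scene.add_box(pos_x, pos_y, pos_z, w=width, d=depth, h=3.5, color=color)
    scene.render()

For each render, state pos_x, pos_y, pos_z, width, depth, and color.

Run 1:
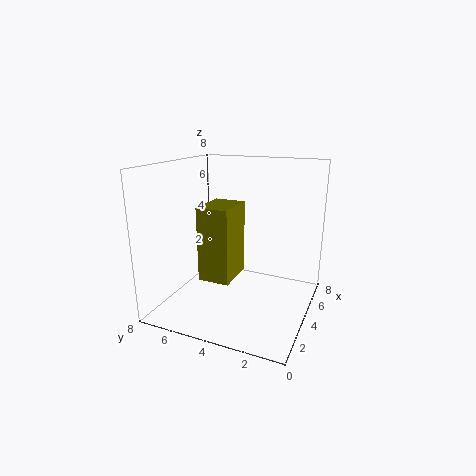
pos_x = 0.5, pos_y = 3, pos_z = 3, width = 2, depth = 1.5, color = 'olive'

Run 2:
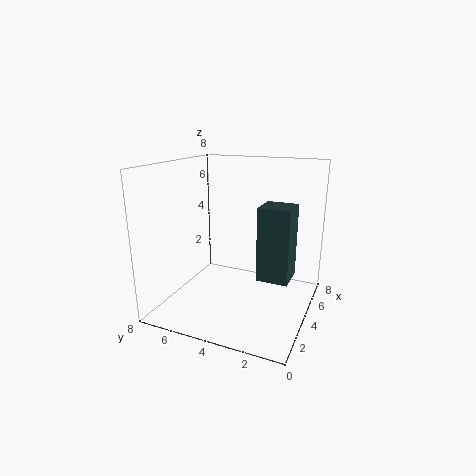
pos_x = 1.5, pos_y = 0.5, pos_z = 3, width = 1.5, depth = 1.5, color = 'darkslategray'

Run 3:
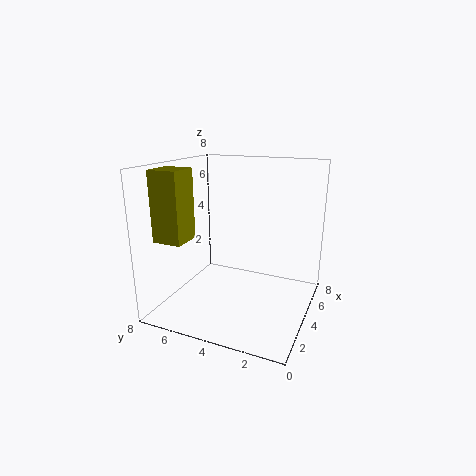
pos_x = 0.5, pos_y = 5.5, pos_z = 4.5, width = 1.5, depth = 1.5, color = 'olive'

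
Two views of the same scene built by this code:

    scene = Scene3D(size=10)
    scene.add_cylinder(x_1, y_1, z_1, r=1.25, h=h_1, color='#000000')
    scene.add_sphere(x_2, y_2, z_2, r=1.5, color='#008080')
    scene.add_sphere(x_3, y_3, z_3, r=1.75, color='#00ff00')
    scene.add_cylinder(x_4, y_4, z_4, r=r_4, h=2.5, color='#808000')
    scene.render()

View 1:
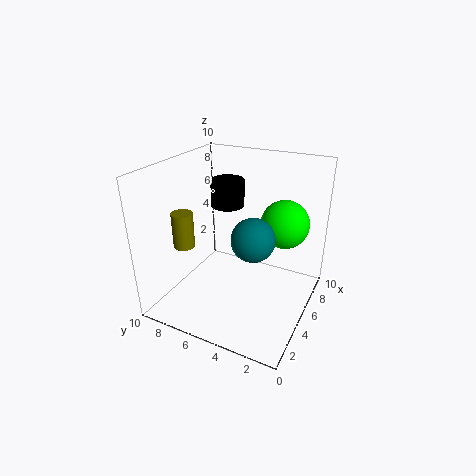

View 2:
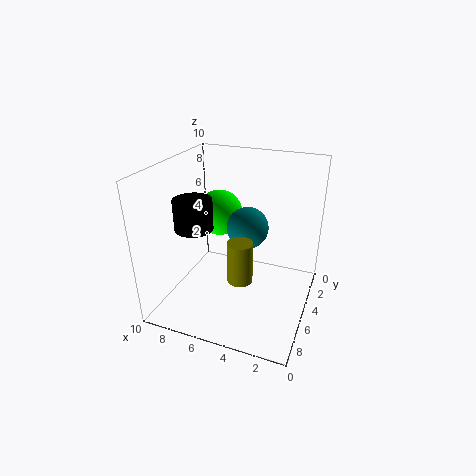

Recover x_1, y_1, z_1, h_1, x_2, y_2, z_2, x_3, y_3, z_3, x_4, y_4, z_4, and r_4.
x_1 = 7.25
y_1 = 7
z_1 = 6.25
h_1 = 2
x_2 = 4.75
y_2 = 3.75
z_2 = 5.25
x_3 = 7.5
y_3 = 2.5
z_3 = 5.5
x_4 = 3.5
y_4 = 8.5
z_4 = 4.25
r_4 = 0.75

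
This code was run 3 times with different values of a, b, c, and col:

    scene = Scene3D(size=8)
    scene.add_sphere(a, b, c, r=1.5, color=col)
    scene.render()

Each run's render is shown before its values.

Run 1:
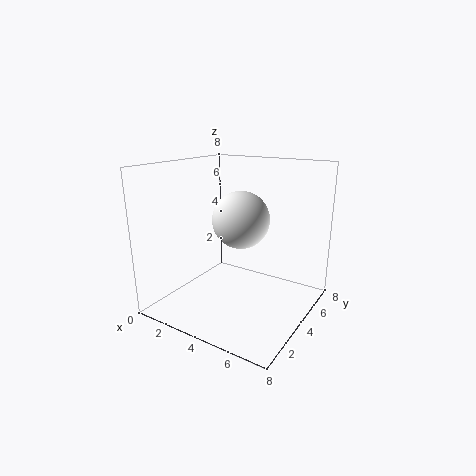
a = 4.5; b = 3.5; c = 5.25; col = 'white'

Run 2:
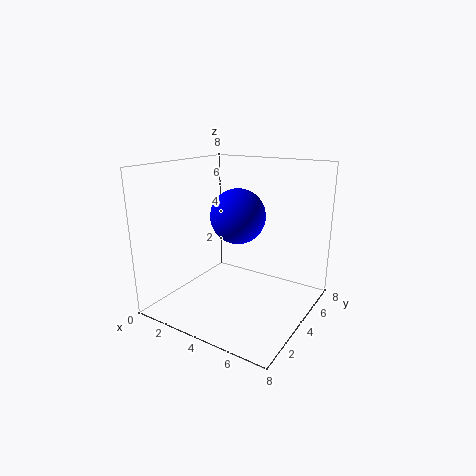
a = 4; b = 4; c = 5.25; col = 'blue'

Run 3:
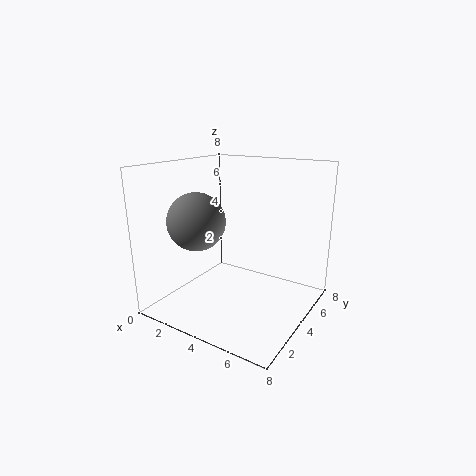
a = 2.75; b = 2; c = 5.25; col = 'gray'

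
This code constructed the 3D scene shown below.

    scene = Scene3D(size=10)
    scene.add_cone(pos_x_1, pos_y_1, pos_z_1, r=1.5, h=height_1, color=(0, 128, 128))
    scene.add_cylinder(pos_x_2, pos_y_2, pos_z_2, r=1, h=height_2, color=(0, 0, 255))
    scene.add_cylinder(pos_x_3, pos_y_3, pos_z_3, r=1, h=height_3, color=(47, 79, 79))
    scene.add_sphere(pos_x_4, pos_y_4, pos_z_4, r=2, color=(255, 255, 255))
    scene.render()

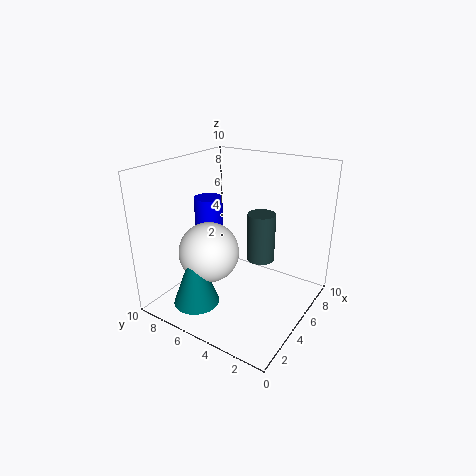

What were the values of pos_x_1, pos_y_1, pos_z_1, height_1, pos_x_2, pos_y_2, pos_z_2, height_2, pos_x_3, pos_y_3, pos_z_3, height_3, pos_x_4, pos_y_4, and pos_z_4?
pos_x_1 = 1.5
pos_y_1 = 6
pos_z_1 = 1.5
height_1 = 4
pos_x_2 = 5
pos_y_2 = 7.5
pos_z_2 = 3
height_2 = 4.5
pos_x_3 = 6.5
pos_y_3 = 4
pos_z_3 = 3
height_3 = 3.5
pos_x_4 = 3
pos_y_4 = 6
pos_z_4 = 4.5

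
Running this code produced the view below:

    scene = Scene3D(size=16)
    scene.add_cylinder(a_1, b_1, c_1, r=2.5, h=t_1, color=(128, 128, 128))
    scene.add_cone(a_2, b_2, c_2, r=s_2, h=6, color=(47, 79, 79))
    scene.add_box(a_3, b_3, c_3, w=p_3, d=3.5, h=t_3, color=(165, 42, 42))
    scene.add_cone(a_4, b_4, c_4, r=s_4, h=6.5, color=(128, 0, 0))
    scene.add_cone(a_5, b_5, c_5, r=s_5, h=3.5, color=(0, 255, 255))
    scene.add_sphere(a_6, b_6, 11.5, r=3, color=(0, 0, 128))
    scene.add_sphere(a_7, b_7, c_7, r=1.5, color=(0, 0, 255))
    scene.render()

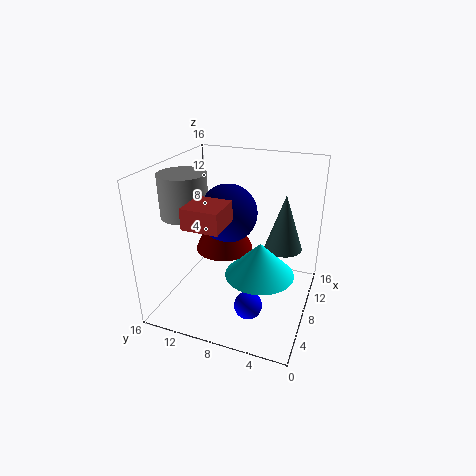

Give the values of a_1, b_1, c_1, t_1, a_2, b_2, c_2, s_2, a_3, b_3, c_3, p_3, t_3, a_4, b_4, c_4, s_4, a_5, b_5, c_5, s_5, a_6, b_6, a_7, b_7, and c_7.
a_1 = 5.5
b_1 = 13
c_1 = 11
t_1 = 4.5
a_2 = 8.5
b_2 = 3
c_2 = 7.5
s_2 = 2
a_3 = 0.5
b_3 = 7
c_3 = 12
p_3 = 3.5
t_3 = 2
a_4 = 6.5
b_4 = 9
c_4 = 7.5
s_4 = 3
a_5 = 5
b_5 = 4.5
c_5 = 6
s_5 = 3.5
a_6 = 6.5
b_6 = 8.5
a_7 = 4.5
b_7 = 5.5
c_7 = 2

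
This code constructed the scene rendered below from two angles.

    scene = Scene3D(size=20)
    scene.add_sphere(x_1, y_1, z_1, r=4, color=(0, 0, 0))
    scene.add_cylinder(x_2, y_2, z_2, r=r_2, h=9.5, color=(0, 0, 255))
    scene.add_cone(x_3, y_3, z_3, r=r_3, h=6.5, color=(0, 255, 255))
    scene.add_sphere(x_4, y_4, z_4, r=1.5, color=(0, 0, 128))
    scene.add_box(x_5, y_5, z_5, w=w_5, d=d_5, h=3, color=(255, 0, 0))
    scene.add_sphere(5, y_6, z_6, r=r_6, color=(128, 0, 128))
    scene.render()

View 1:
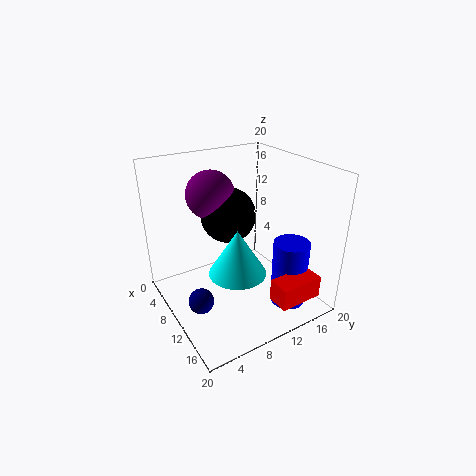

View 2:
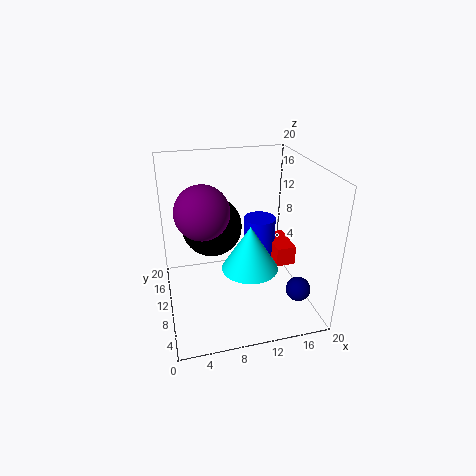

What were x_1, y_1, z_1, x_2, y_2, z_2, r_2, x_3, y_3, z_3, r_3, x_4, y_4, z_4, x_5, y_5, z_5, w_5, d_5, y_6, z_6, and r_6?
x_1 = 6.5
y_1 = 10.5
z_1 = 12
x_2 = 15
y_2 = 15.5
z_2 = 0.5
r_2 = 2.5
x_3 = 11.5
y_3 = 9
z_3 = 5.5
r_3 = 4
x_4 = 15.5
y_4 = 1.5
z_4 = 6.5
x_5 = 16.5
y_5 = 11
z_5 = 3.5
w_5 = 3
d_5 = 6
y_6 = 8.5
z_6 = 15
r_6 = 3.5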